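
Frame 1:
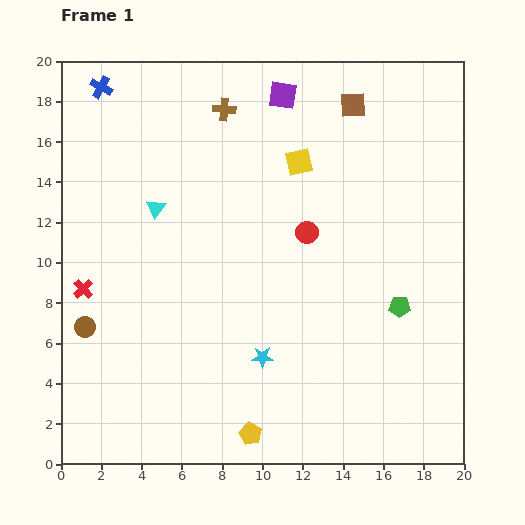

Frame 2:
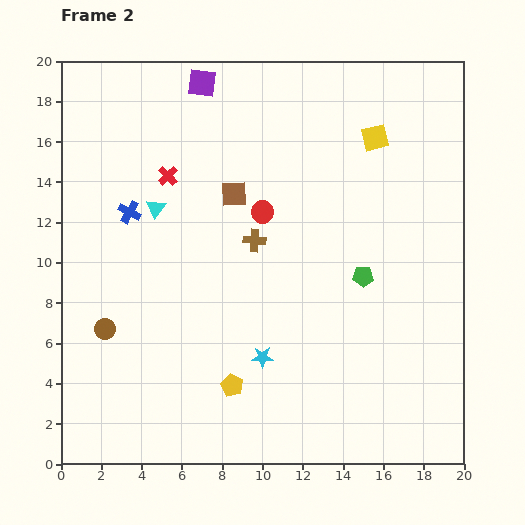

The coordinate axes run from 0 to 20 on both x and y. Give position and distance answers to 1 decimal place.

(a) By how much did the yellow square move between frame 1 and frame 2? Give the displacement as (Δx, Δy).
(3.8, 1.2)

The yellow square was at (11.8, 15.0) in frame 1 and (15.6, 16.2) in frame 2.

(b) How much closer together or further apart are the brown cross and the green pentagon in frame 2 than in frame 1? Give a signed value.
-7.4

Distance in frame 1: 13.1. Distance in frame 2: 5.7.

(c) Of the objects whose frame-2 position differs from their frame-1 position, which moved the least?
the brown circle

(moved 1.0)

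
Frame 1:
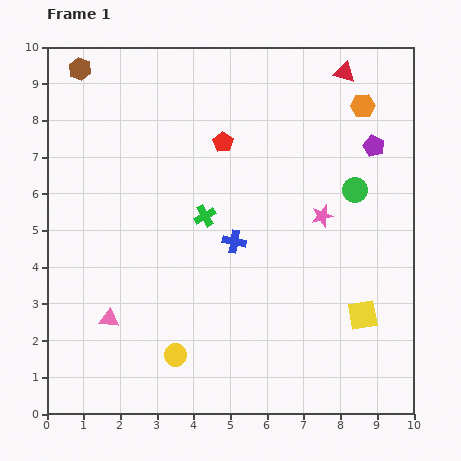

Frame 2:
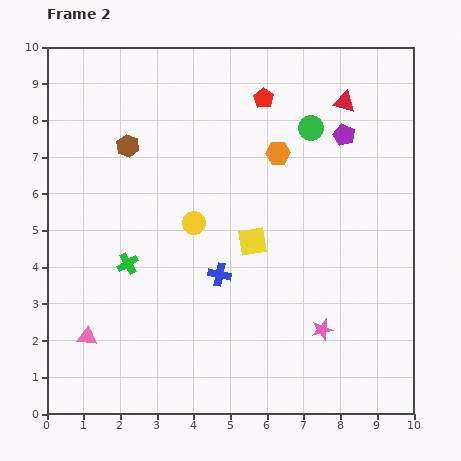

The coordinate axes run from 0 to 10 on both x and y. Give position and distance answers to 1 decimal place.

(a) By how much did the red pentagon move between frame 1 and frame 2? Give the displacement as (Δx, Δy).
(1.1, 1.2)

The red pentagon was at (4.8, 7.4) in frame 1 and (5.9, 8.6) in frame 2.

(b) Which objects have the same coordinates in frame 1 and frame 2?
none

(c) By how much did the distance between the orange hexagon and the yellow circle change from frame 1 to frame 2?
-5.5

Distance in frame 1: 8.5. Distance in frame 2: 3.0.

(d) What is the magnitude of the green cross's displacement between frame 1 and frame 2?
2.5

The green cross moved from (4.3, 5.4) to (2.2, 4.1), a distance of √(2.1² + 1.3²) ≈ 2.5.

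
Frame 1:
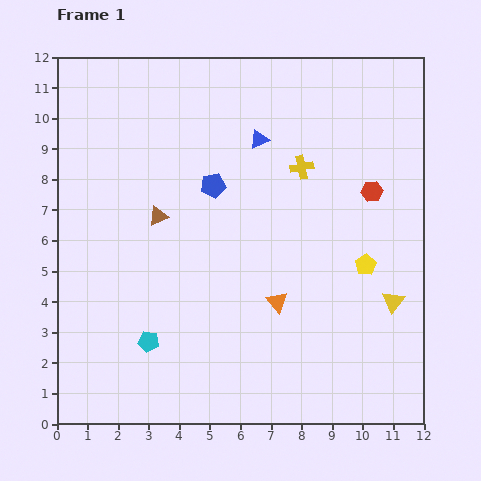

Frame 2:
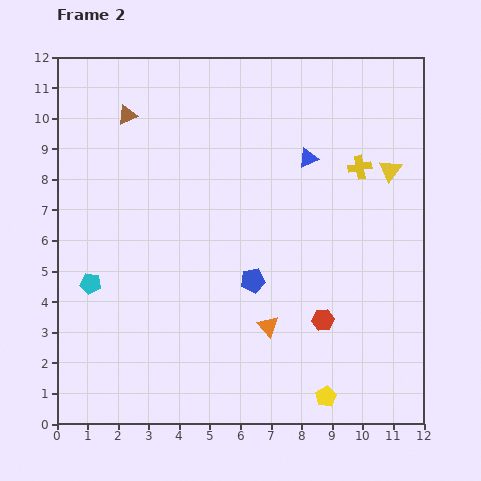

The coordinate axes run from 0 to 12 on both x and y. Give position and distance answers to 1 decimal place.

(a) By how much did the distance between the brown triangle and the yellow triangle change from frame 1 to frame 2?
+0.6

Distance in frame 1: 8.2. Distance in frame 2: 8.8.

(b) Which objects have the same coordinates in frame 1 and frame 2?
none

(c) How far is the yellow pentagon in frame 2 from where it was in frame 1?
4.5

The yellow pentagon moved from (10.1, 5.2) to (8.8, 0.9), a distance of √(1.3² + 4.3²) ≈ 4.5.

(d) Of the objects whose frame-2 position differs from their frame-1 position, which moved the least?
the orange triangle

(moved 0.9)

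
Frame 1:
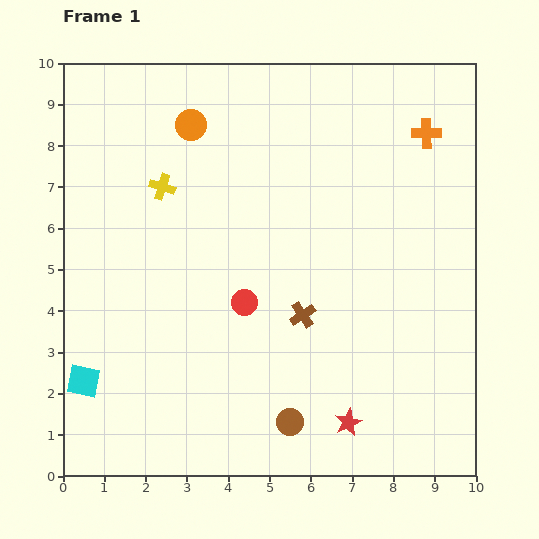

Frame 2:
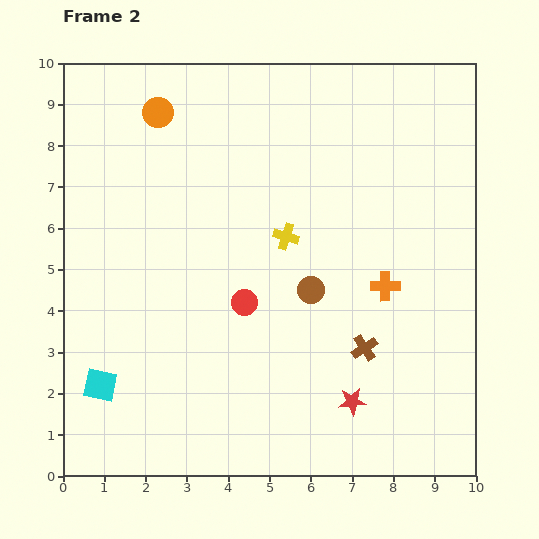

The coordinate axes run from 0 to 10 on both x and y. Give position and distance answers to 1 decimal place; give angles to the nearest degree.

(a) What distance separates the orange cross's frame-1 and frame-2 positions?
3.8

The orange cross moved from (8.8, 8.3) to (7.8, 4.6), a distance of √(1.0² + 3.7²) ≈ 3.8.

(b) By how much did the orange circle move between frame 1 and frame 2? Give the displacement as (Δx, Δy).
(-0.8, 0.3)

The orange circle was at (3.1, 8.5) in frame 1 and (2.3, 8.8) in frame 2.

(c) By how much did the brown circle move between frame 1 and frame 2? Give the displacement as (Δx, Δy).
(0.5, 3.2)

The brown circle was at (5.5, 1.3) in frame 1 and (6.0, 4.5) in frame 2.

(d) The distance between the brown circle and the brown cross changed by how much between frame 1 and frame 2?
-0.7

Distance in frame 1: 2.6. Distance in frame 2: 1.9.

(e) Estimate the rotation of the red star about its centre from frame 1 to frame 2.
18° clockwise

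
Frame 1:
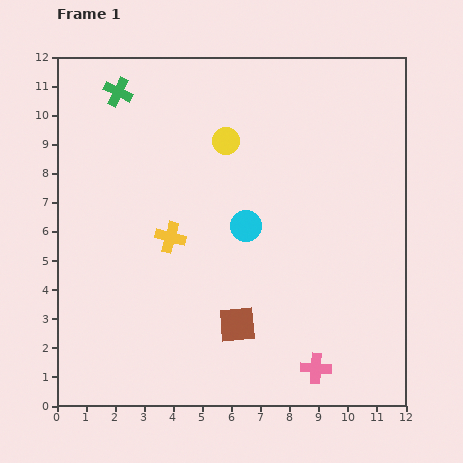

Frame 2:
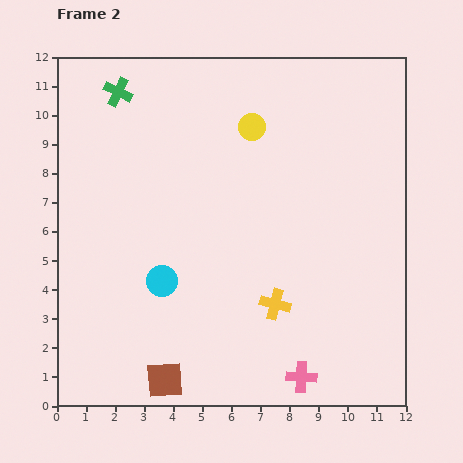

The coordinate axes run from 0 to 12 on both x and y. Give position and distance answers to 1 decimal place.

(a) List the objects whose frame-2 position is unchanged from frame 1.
the green cross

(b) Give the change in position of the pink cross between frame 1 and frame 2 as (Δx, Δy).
(-0.5, -0.3)

The pink cross was at (8.9, 1.3) in frame 1 and (8.4, 1.0) in frame 2.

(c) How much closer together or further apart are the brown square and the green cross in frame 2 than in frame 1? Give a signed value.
+1.0

Distance in frame 1: 9.0. Distance in frame 2: 10.0.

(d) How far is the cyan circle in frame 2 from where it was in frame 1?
3.5

The cyan circle moved from (6.5, 6.2) to (3.6, 4.3), a distance of √(2.9² + 1.9²) ≈ 3.5.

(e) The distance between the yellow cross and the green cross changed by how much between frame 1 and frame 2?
+3.8

Distance in frame 1: 5.3. Distance in frame 2: 9.1.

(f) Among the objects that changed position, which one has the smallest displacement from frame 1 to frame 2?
the pink cross

(moved 0.6)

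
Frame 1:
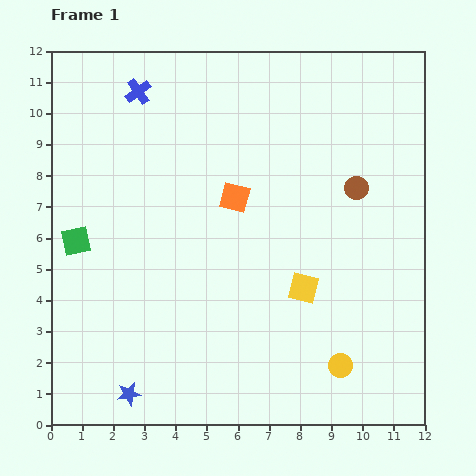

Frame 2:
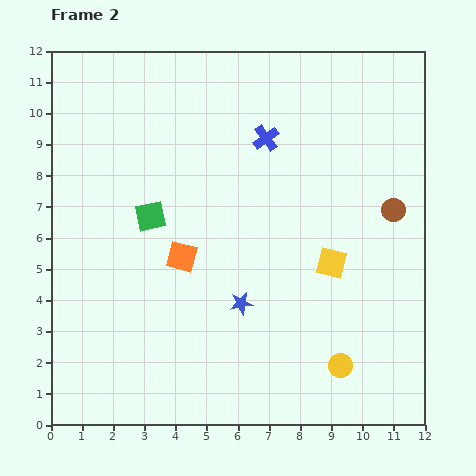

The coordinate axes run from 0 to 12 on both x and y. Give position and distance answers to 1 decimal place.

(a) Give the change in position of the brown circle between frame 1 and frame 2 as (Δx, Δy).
(1.2, -0.7)

The brown circle was at (9.8, 7.6) in frame 1 and (11.0, 6.9) in frame 2.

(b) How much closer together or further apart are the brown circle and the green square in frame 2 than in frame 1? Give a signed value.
-1.4

Distance in frame 1: 9.2. Distance in frame 2: 7.8.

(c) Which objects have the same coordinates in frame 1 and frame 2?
the yellow circle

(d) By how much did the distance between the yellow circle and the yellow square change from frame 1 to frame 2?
+0.5

Distance in frame 1: 2.8. Distance in frame 2: 3.3.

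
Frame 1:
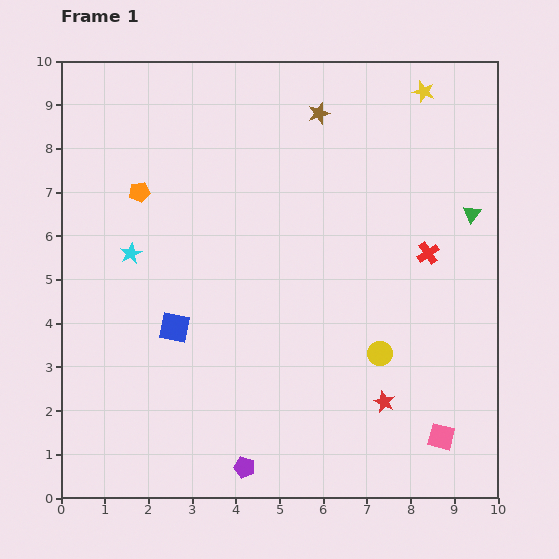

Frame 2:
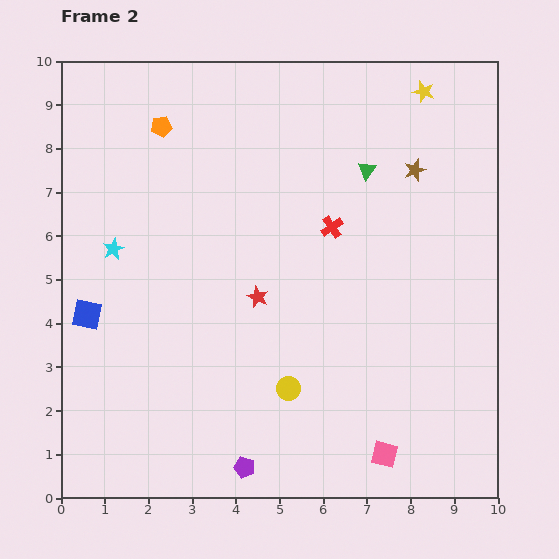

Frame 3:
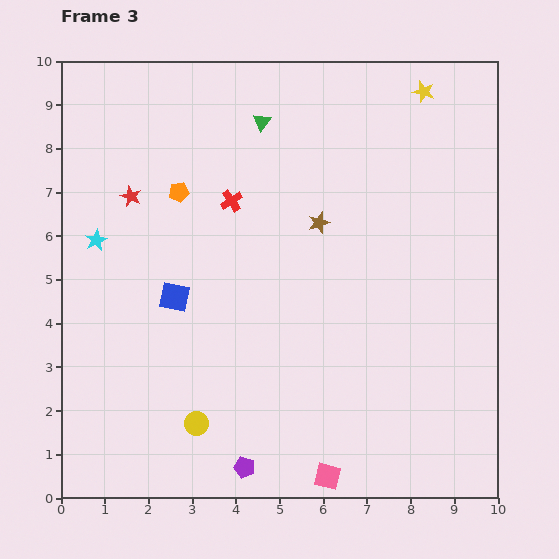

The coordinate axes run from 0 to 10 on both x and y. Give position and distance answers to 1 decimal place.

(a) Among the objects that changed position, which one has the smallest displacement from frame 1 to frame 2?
the cyan star

(moved 0.4)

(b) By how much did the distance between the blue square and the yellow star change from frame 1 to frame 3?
-0.5

Distance in frame 1: 7.9. Distance in frame 3: 7.4.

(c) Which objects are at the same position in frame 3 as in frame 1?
the purple pentagon, the yellow star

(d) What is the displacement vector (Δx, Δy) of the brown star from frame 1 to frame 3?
(0.0, -2.5)

The brown star was at (5.9, 8.8) in frame 1 and (5.9, 6.3) in frame 3.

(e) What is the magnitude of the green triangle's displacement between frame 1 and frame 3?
5.2

The green triangle moved from (9.4, 6.5) to (4.6, 8.6), a distance of √(4.8² + 2.1²) ≈ 5.2.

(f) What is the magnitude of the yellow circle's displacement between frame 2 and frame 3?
2.2

The yellow circle moved from (5.2, 2.5) to (3.1, 1.7), a distance of √(2.1² + 0.8²) ≈ 2.2.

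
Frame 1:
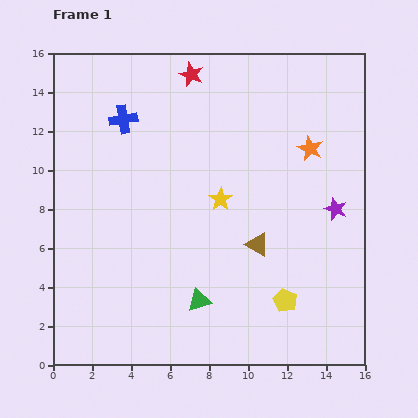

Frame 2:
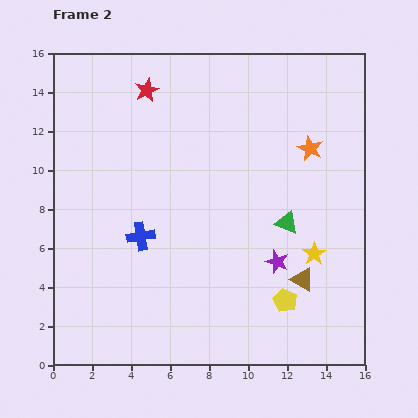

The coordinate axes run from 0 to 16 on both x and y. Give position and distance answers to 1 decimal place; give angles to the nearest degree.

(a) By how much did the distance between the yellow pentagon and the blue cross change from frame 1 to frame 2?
-4.4

Distance in frame 1: 12.5. Distance in frame 2: 8.1.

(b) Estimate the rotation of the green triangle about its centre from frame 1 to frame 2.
37° clockwise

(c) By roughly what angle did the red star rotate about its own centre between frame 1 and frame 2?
25° clockwise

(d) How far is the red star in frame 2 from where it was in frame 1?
2.4

The red star moved from (7.1, 14.9) to (4.8, 14.1), a distance of √(2.3² + 0.8²) ≈ 2.4.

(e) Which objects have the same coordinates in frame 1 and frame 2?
the orange star, the yellow pentagon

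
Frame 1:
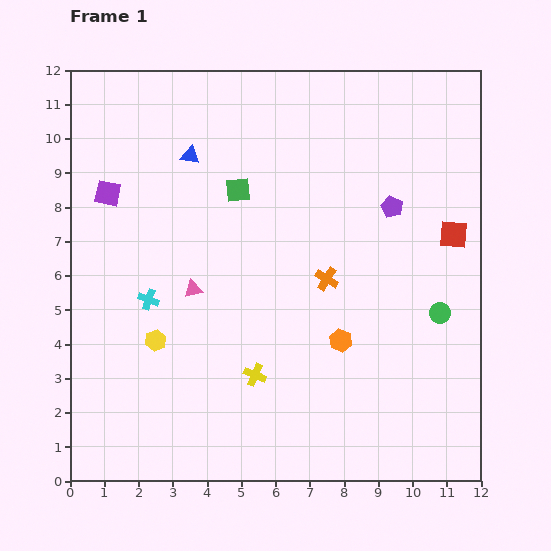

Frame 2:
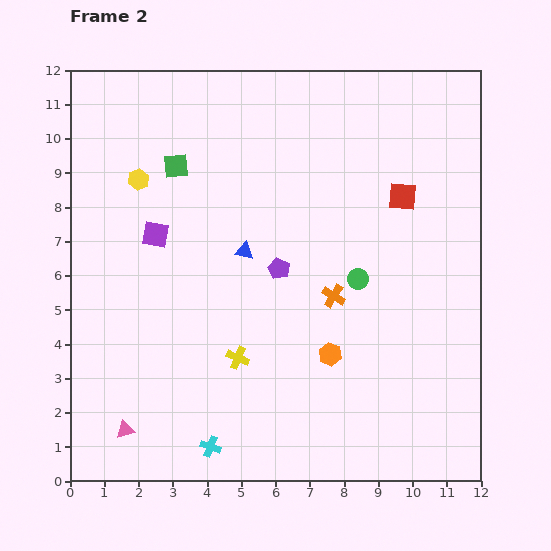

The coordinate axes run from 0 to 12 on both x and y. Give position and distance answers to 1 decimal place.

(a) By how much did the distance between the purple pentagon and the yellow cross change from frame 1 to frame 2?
-3.4

Distance in frame 1: 6.3. Distance in frame 2: 2.9.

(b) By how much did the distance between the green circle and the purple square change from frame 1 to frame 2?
-4.3

Distance in frame 1: 10.3. Distance in frame 2: 6.0.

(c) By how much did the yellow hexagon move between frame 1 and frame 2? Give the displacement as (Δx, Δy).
(-0.5, 4.7)

The yellow hexagon was at (2.5, 4.1) in frame 1 and (2.0, 8.8) in frame 2.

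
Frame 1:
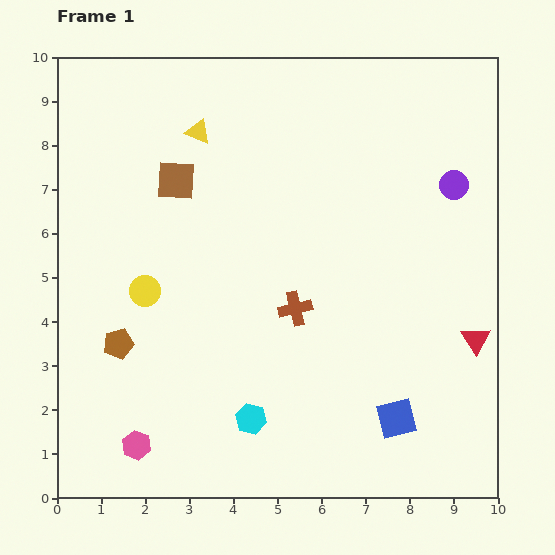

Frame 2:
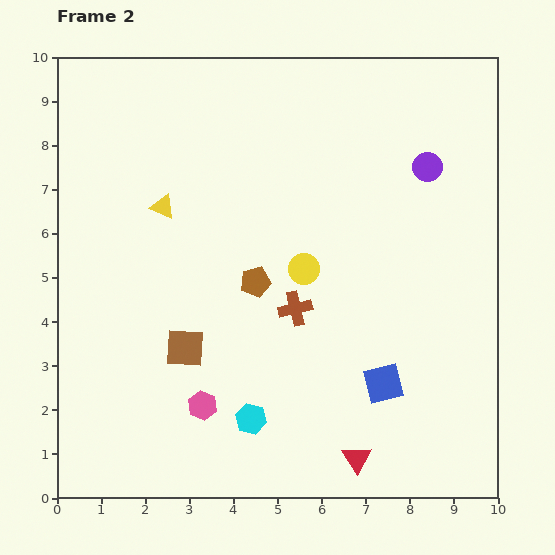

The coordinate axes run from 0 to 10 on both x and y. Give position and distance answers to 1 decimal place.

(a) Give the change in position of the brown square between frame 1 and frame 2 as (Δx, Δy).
(0.2, -3.8)

The brown square was at (2.7, 7.2) in frame 1 and (2.9, 3.4) in frame 2.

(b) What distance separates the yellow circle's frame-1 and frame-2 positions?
3.6

The yellow circle moved from (2.0, 4.7) to (5.6, 5.2), a distance of √(3.6² + 0.5²) ≈ 3.6.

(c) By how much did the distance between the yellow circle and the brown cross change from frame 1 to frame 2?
-2.5

Distance in frame 1: 3.4. Distance in frame 2: 0.9.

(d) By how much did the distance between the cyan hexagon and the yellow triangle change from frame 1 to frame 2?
-1.4

Distance in frame 1: 6.6. Distance in frame 2: 5.2.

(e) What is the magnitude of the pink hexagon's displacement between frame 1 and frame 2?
1.7

The pink hexagon moved from (1.8, 1.2) to (3.3, 2.1), a distance of √(1.5² + 0.9²) ≈ 1.7.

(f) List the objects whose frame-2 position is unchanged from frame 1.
the cyan hexagon, the brown cross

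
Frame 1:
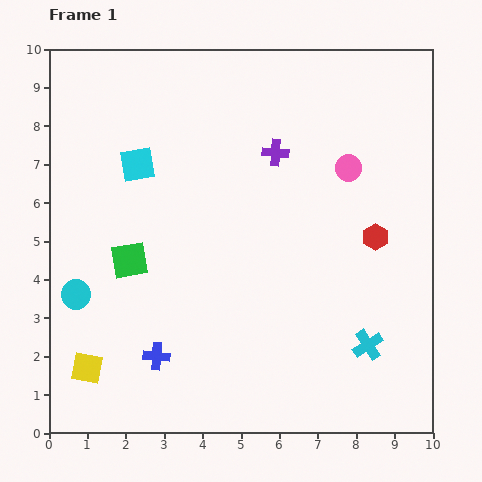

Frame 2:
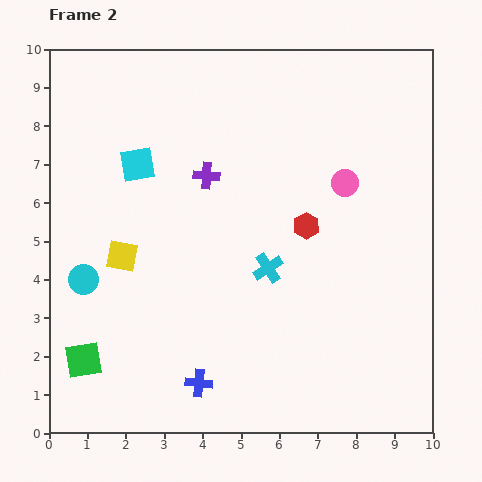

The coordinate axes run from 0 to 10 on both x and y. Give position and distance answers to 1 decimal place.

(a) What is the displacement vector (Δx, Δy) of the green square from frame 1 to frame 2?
(-1.2, -2.6)

The green square was at (2.1, 4.5) in frame 1 and (0.9, 1.9) in frame 2.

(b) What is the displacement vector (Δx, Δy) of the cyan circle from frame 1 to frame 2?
(0.2, 0.4)

The cyan circle was at (0.7, 3.6) in frame 1 and (0.9, 4.0) in frame 2.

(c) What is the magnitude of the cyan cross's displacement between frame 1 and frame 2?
3.3

The cyan cross moved from (8.3, 2.3) to (5.7, 4.3), a distance of √(2.6² + 2.0²) ≈ 3.3.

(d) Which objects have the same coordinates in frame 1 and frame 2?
the cyan square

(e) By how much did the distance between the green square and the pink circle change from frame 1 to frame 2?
+2.0

Distance in frame 1: 6.2. Distance in frame 2: 8.2.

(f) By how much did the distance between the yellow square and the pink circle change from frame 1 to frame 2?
-2.5

Distance in frame 1: 8.6. Distance in frame 2: 6.1.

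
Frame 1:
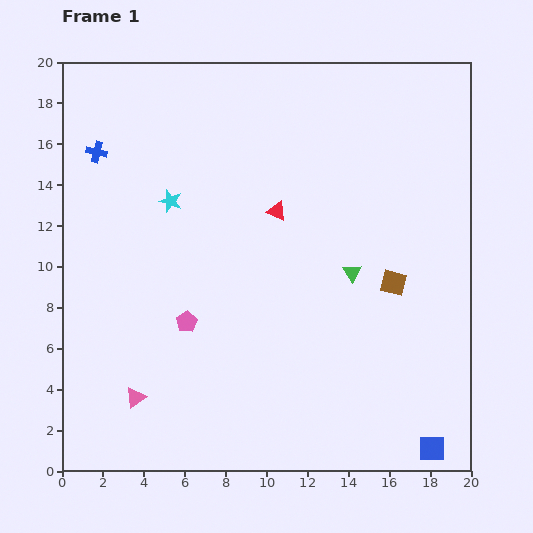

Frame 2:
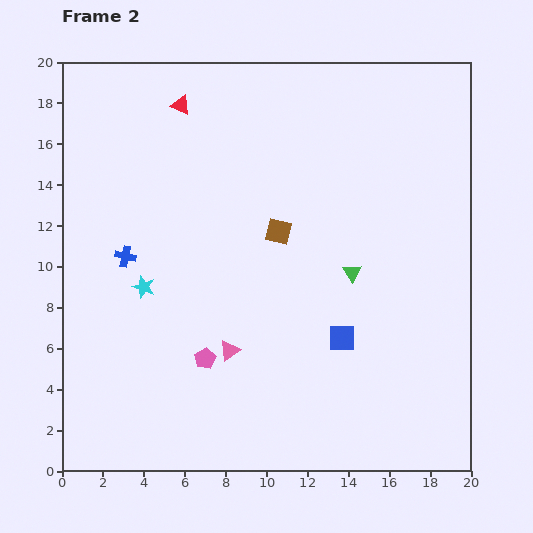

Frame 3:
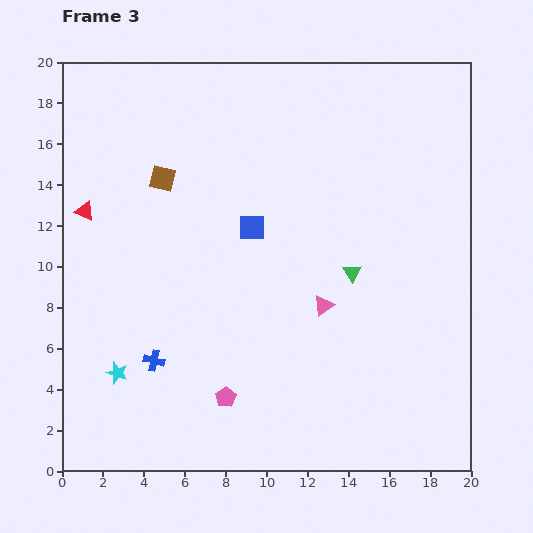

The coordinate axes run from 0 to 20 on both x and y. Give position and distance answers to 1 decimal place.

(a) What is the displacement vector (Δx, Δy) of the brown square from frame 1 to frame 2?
(-5.6, 2.5)

The brown square was at (16.2, 9.2) in frame 1 and (10.6, 11.7) in frame 2.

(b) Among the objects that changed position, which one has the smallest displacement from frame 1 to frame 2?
the pink pentagon

(moved 2.0)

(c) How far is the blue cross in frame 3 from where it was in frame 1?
10.6

The blue cross moved from (1.7, 15.6) to (4.5, 5.4), a distance of √(2.8² + 10.2²) ≈ 10.6.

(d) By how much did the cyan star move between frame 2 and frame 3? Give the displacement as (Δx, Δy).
(-1.3, -4.2)

The cyan star was at (4.0, 9.0) in frame 2 and (2.7, 4.8) in frame 3.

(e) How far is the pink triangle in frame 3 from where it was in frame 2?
5.1

The pink triangle moved from (8.2, 5.9) to (12.8, 8.1), a distance of √(4.6² + 2.2²) ≈ 5.1.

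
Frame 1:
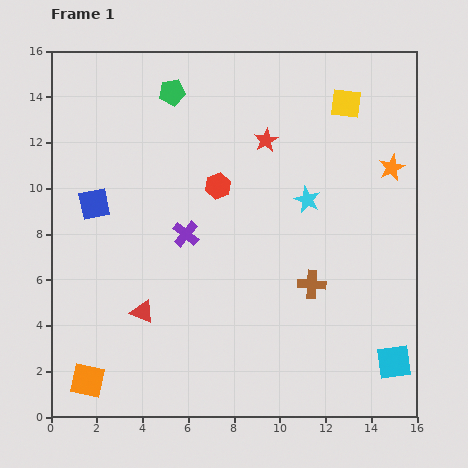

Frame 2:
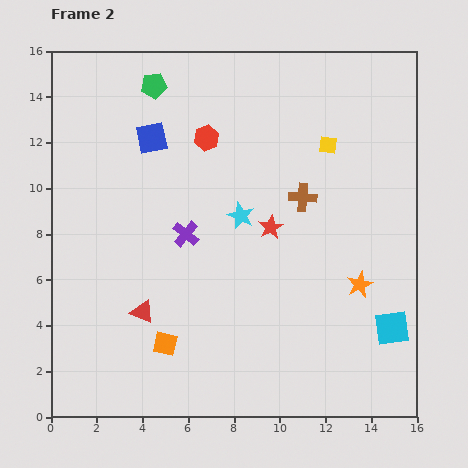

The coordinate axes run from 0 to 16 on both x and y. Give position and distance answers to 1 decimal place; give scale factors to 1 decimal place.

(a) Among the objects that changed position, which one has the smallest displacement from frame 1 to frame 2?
the green pentagon

(moved 0.9)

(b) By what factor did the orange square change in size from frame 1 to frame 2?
0.7×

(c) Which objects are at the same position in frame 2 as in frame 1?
the purple cross, the red triangle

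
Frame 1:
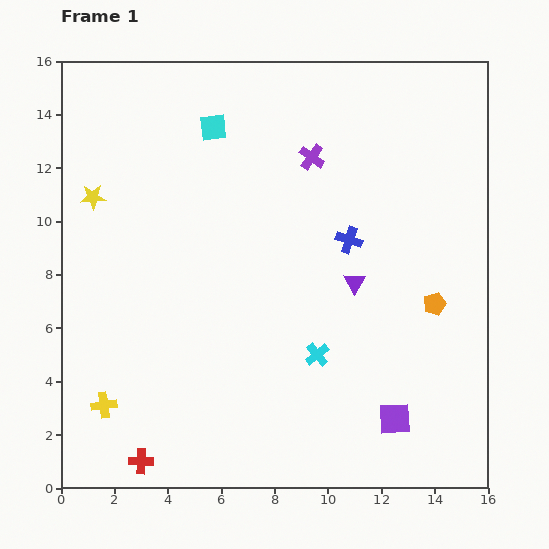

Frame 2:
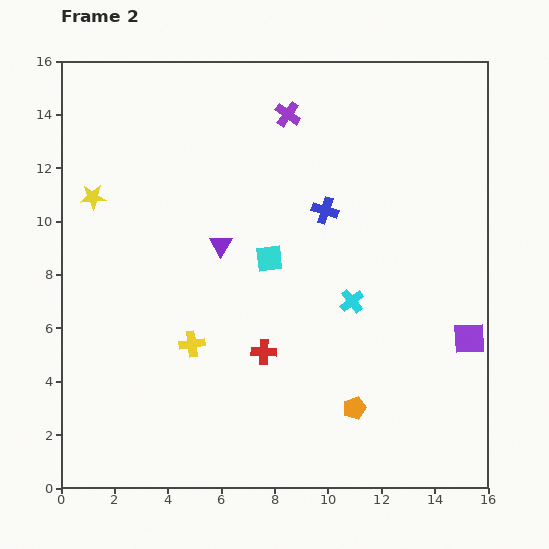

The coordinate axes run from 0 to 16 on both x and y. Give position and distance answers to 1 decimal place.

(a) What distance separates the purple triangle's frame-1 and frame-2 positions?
5.2

The purple triangle moved from (11.0, 7.7) to (6.0, 9.1), a distance of √(5.0² + 1.4²) ≈ 5.2.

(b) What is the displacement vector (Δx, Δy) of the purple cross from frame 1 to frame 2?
(-0.9, 1.6)

The purple cross was at (9.4, 12.4) in frame 1 and (8.5, 14.0) in frame 2.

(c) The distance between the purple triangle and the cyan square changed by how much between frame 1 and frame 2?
-6.0

Distance in frame 1: 7.9. Distance in frame 2: 1.9.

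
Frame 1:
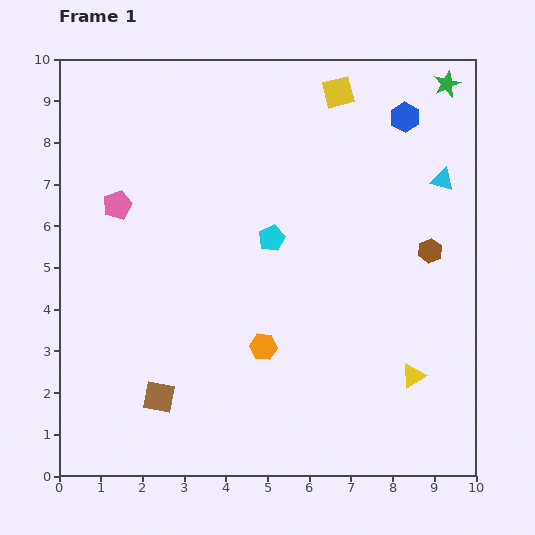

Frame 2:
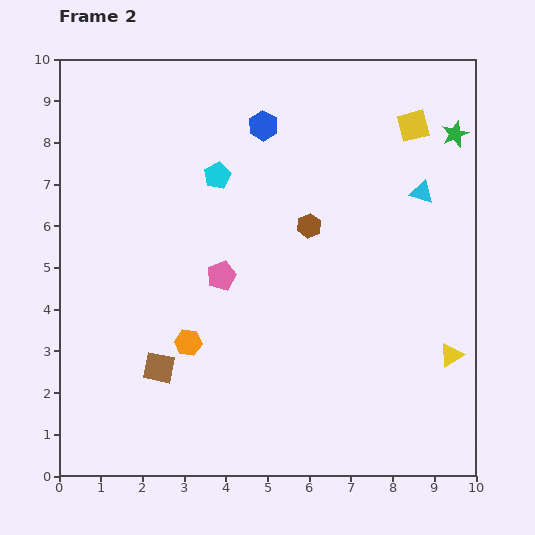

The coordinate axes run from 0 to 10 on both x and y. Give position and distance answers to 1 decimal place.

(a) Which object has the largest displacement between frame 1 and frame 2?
the blue hexagon

(moved 3.4; next 3.0)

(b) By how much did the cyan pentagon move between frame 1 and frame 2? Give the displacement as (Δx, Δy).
(-1.3, 1.5)

The cyan pentagon was at (5.1, 5.7) in frame 1 and (3.8, 7.2) in frame 2.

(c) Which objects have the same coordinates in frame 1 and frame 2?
none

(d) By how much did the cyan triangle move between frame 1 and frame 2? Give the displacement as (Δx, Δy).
(-0.5, -0.3)

The cyan triangle was at (9.2, 7.1) in frame 1 and (8.7, 6.8) in frame 2.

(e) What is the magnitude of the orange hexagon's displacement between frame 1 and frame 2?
1.8

The orange hexagon moved from (4.9, 3.1) to (3.1, 3.2), a distance of √(1.8² + 0.1²) ≈ 1.8.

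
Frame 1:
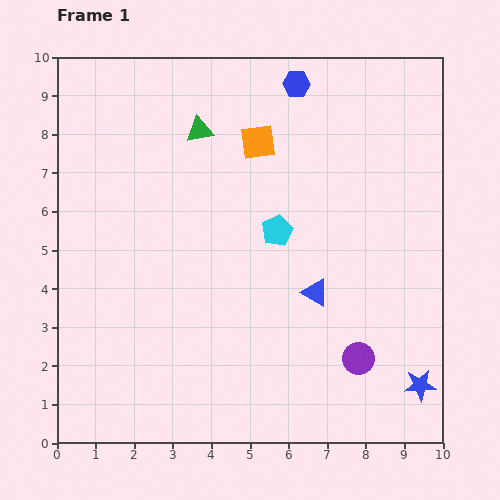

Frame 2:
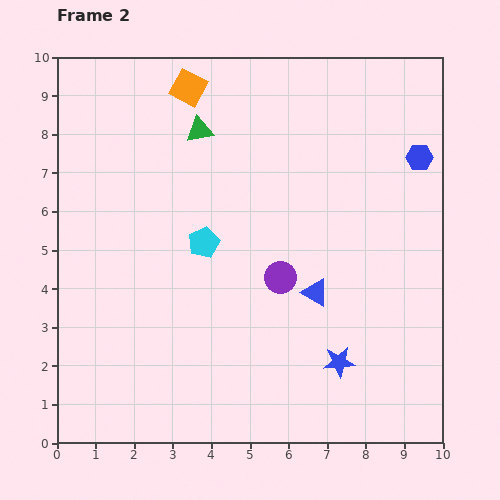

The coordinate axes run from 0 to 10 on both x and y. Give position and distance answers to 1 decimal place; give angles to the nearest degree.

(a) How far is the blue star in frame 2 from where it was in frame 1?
2.2

The blue star moved from (9.4, 1.5) to (7.3, 2.1), a distance of √(2.1² + 0.6²) ≈ 2.2.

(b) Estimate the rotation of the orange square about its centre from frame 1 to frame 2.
36° clockwise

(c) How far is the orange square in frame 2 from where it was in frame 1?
2.3

The orange square moved from (5.2, 7.8) to (3.4, 9.2), a distance of √(1.8² + 1.4²) ≈ 2.3.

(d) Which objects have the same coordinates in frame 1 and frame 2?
the green triangle, the blue triangle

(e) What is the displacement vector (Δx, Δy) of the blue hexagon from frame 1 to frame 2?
(3.2, -1.9)

The blue hexagon was at (6.2, 9.3) in frame 1 and (9.4, 7.4) in frame 2.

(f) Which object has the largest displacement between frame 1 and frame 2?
the blue hexagon

(moved 3.7; next 2.9)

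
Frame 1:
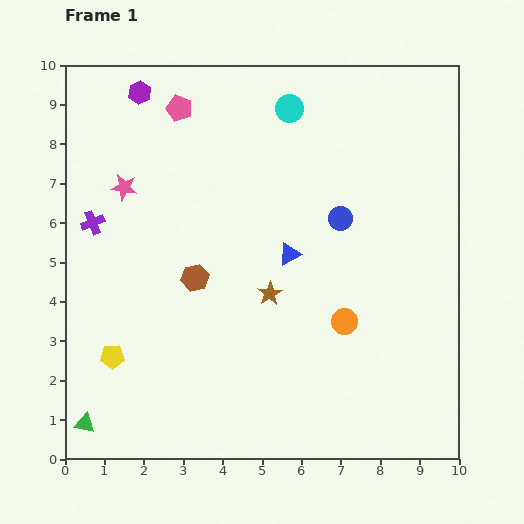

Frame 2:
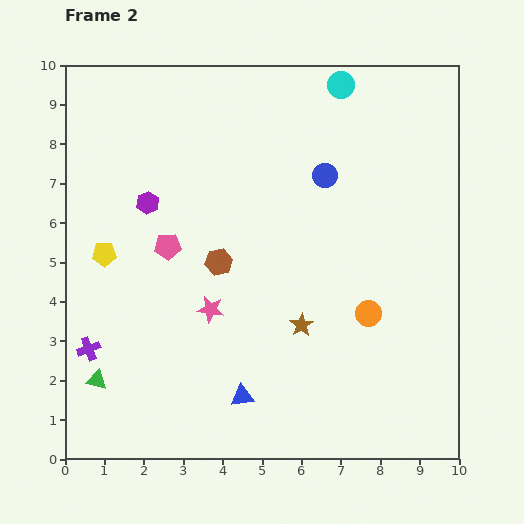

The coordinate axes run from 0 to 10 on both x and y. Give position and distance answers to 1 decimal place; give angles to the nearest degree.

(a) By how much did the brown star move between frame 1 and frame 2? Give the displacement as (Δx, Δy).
(0.8, -0.8)

The brown star was at (5.2, 4.2) in frame 1 and (6.0, 3.4) in frame 2.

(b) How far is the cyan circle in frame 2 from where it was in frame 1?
1.4

The cyan circle moved from (5.7, 8.9) to (7.0, 9.5), a distance of √(1.3² + 0.6²) ≈ 1.4.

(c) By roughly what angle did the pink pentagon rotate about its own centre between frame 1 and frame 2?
22° counter-clockwise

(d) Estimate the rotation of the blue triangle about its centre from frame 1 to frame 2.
20° clockwise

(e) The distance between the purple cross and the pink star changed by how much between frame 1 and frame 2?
+2.1

Distance in frame 1: 1.2. Distance in frame 2: 3.3.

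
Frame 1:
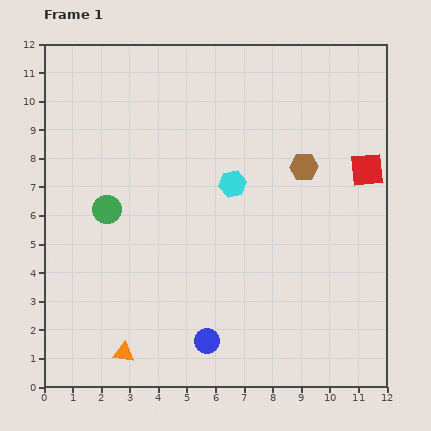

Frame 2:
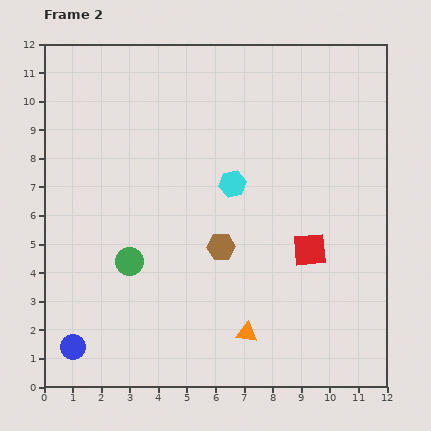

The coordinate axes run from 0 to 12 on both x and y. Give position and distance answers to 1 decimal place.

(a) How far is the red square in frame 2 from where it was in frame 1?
3.4

The red square moved from (11.3, 7.6) to (9.3, 4.8), a distance of √(2.0² + 2.8²) ≈ 3.4.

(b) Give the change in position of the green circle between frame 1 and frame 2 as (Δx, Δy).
(0.8, -1.8)

The green circle was at (2.2, 6.2) in frame 1 and (3.0, 4.4) in frame 2.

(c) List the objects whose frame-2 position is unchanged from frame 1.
the cyan hexagon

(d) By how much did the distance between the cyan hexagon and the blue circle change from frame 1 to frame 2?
+2.4

Distance in frame 1: 5.6. Distance in frame 2: 8.0.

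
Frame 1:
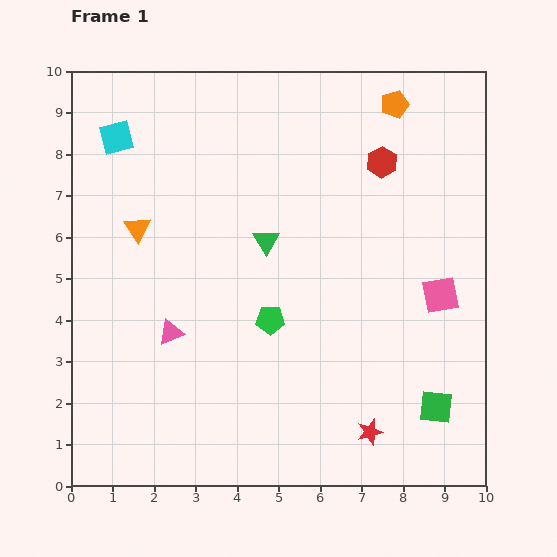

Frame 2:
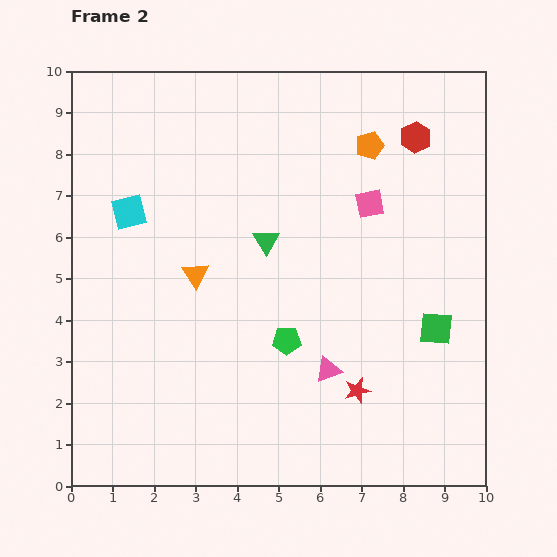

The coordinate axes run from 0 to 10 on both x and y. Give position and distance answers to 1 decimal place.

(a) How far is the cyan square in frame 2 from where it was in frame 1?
1.8

The cyan square moved from (1.1, 8.4) to (1.4, 6.6), a distance of √(0.3² + 1.8²) ≈ 1.8.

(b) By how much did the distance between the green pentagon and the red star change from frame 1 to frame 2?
-1.5

Distance in frame 1: 3.6. Distance in frame 2: 2.1.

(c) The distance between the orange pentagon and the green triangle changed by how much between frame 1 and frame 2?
-1.1

Distance in frame 1: 4.5. Distance in frame 2: 3.4.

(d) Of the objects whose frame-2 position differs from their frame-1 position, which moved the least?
the green pentagon

(moved 0.6)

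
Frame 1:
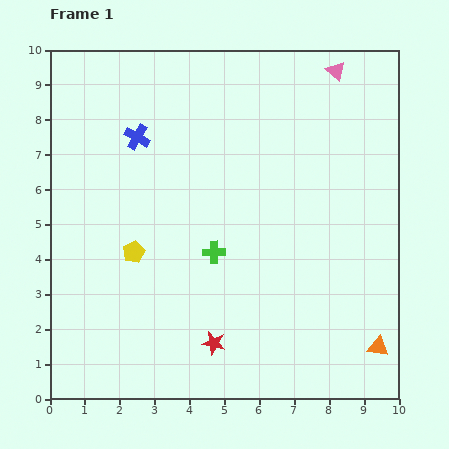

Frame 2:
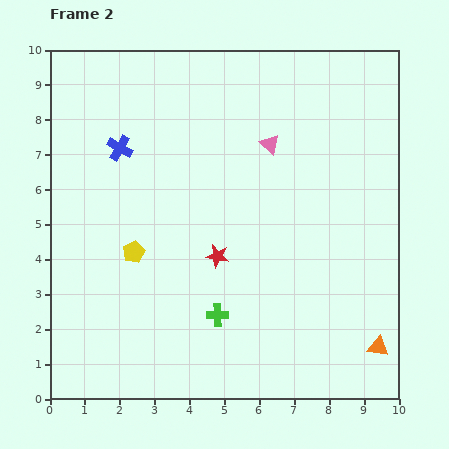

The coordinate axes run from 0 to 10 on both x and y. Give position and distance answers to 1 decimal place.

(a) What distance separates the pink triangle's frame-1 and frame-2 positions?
2.8

The pink triangle moved from (8.2, 9.4) to (6.3, 7.3), a distance of √(1.9² + 2.1²) ≈ 2.8.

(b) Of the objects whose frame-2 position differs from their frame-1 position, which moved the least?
the blue cross

(moved 0.6)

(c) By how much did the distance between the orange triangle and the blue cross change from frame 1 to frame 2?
+0.2

Distance in frame 1: 9.1. Distance in frame 2: 9.3.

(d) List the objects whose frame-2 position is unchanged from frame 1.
the yellow pentagon, the orange triangle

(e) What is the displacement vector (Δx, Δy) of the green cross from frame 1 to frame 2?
(0.1, -1.8)

The green cross was at (4.7, 4.2) in frame 1 and (4.8, 2.4) in frame 2.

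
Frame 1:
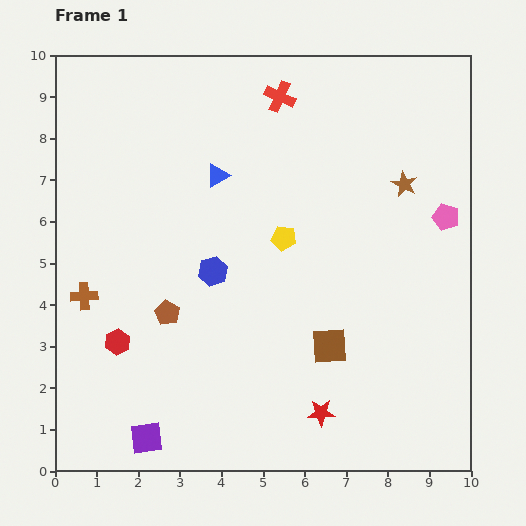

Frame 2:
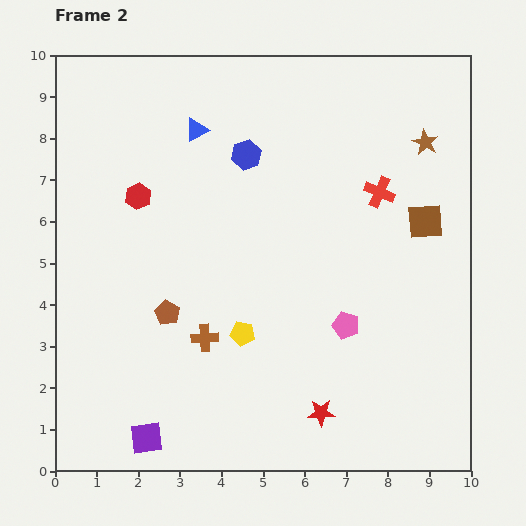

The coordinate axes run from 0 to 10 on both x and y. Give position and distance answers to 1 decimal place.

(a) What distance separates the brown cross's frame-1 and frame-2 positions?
3.1

The brown cross moved from (0.7, 4.2) to (3.6, 3.2), a distance of √(2.9² + 1.0²) ≈ 3.1.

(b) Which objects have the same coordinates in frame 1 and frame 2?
the red star, the purple square, the brown pentagon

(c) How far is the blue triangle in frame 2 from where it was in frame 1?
1.2

The blue triangle moved from (3.9, 7.1) to (3.4, 8.2), a distance of √(0.5² + 1.1²) ≈ 1.2.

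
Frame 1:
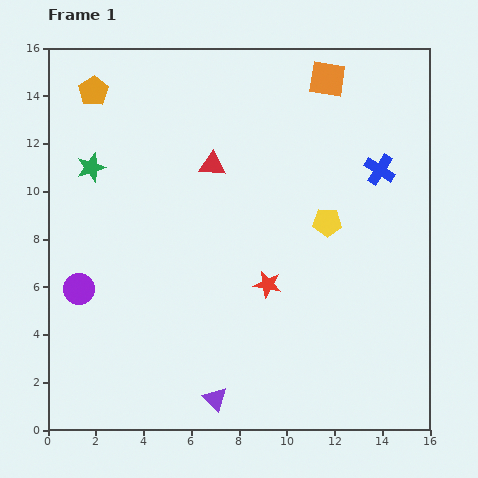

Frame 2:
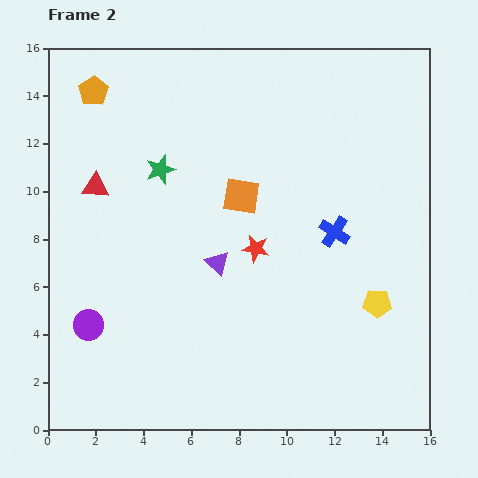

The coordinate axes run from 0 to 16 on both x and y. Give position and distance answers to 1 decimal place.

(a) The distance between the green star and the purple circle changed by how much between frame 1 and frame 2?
+2.1

Distance in frame 1: 5.1. Distance in frame 2: 7.2.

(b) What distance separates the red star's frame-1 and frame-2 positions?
1.6

The red star moved from (9.2, 6.1) to (8.7, 7.6), a distance of √(0.5² + 1.5²) ≈ 1.6.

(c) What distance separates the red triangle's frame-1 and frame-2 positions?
5.0

The red triangle moved from (6.9, 11.1) to (2.0, 10.2), a distance of √(4.9² + 0.9²) ≈ 5.0.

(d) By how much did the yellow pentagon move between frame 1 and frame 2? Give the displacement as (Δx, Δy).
(2.1, -3.4)

The yellow pentagon was at (11.7, 8.7) in frame 1 and (13.8, 5.3) in frame 2.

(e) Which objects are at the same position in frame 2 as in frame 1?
the orange pentagon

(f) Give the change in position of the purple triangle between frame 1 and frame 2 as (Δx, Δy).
(0.1, 5.7)

The purple triangle was at (7.0, 1.3) in frame 1 and (7.1, 7.0) in frame 2.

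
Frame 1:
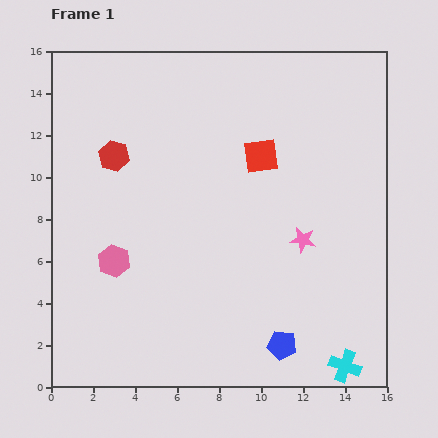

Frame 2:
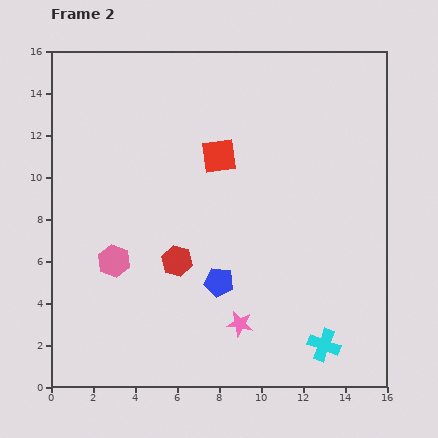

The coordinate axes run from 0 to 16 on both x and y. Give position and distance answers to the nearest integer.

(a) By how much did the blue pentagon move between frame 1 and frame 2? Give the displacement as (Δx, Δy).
(-3, 3)

The blue pentagon was at (11, 2) in frame 1 and (8, 5) in frame 2.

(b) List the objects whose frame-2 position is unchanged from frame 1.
the pink hexagon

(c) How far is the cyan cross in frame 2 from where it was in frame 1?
1

The cyan cross moved from (14, 1) to (13, 2), a distance of √(1² + 1²) ≈ 1.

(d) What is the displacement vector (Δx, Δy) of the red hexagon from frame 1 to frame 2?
(3, -5)

The red hexagon was at (3, 11) in frame 1 and (6, 6) in frame 2.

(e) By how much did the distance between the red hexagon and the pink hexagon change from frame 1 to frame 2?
-2

Distance in frame 1: 5. Distance in frame 2: 3.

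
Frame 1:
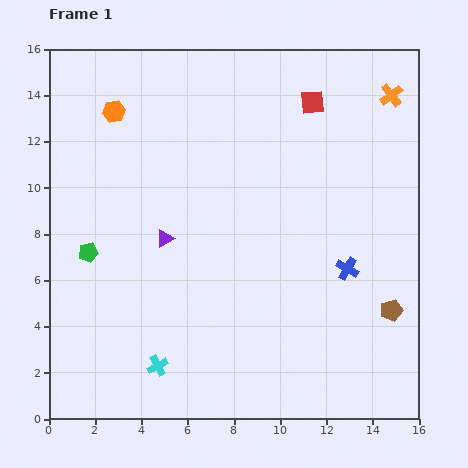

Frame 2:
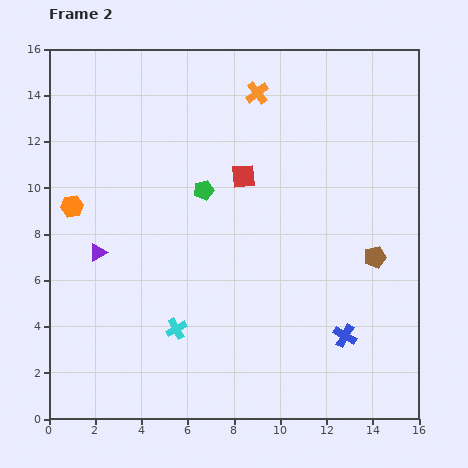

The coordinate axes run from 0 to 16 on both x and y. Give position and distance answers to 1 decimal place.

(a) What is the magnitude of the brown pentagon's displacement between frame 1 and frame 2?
2.4

The brown pentagon moved from (14.8, 4.7) to (14.1, 7.0), a distance of √(0.7² + 2.3²) ≈ 2.4.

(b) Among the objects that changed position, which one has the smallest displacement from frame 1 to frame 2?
the cyan cross

(moved 1.8)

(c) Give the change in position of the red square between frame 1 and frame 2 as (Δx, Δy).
(-3.0, -3.2)

The red square was at (11.4, 13.7) in frame 1 and (8.4, 10.5) in frame 2.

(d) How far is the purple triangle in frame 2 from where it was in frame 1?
3.0

The purple triangle moved from (5.0, 7.8) to (2.1, 7.2), a distance of √(2.9² + 0.6²) ≈ 3.0.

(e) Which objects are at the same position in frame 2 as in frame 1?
none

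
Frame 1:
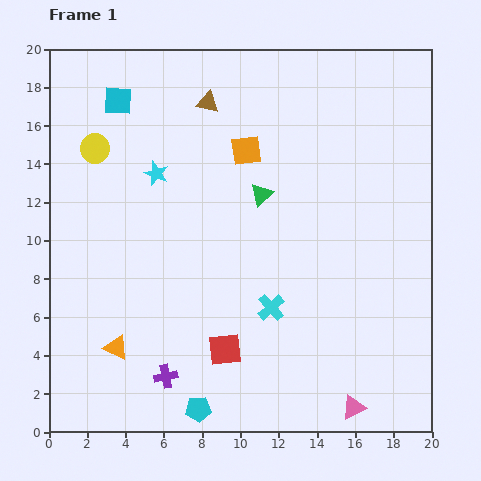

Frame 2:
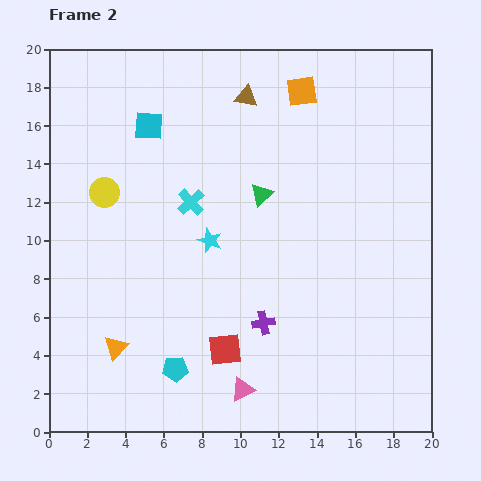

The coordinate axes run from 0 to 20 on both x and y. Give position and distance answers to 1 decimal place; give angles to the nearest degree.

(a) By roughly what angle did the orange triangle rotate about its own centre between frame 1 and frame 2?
49° clockwise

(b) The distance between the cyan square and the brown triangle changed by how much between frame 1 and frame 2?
+0.6

Distance in frame 1: 4.7. Distance in frame 2: 5.3.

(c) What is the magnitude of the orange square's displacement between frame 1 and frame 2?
4.2

The orange square moved from (10.3, 14.7) to (13.2, 17.8), a distance of √(2.9² + 3.1²) ≈ 4.2.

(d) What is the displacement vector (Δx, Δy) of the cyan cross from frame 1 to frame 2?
(-4.2, 5.5)

The cyan cross was at (11.6, 6.5) in frame 1 and (7.4, 12.0) in frame 2.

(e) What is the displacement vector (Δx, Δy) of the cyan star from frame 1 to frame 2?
(2.8, -3.5)

The cyan star was at (5.6, 13.5) in frame 1 and (8.4, 10.0) in frame 2.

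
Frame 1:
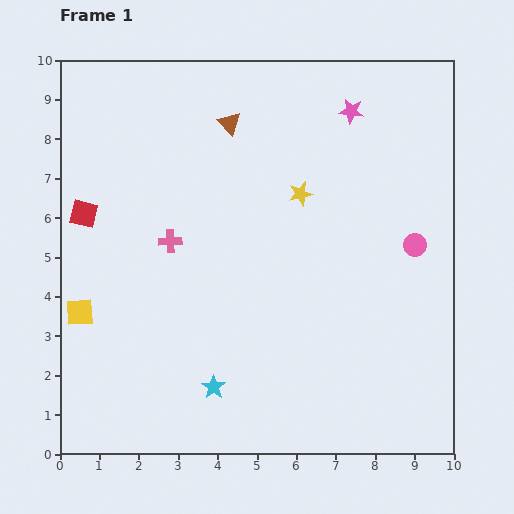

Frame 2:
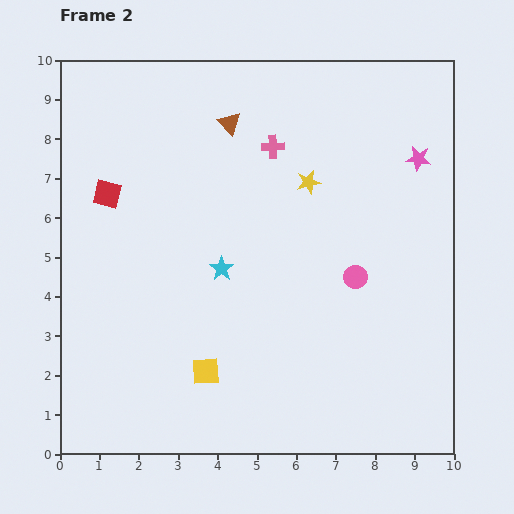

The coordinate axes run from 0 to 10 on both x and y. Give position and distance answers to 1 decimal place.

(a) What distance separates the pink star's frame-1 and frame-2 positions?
2.1

The pink star moved from (7.4, 8.7) to (9.1, 7.5), a distance of √(1.7² + 1.2²) ≈ 2.1.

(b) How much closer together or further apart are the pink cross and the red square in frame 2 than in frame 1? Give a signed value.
+2.1

Distance in frame 1: 2.3. Distance in frame 2: 4.4.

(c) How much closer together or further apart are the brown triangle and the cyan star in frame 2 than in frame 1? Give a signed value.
-3.0

Distance in frame 1: 6.7. Distance in frame 2: 3.7.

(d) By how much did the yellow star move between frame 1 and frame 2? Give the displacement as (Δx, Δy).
(0.2, 0.3)

The yellow star was at (6.1, 6.6) in frame 1 and (6.3, 6.9) in frame 2.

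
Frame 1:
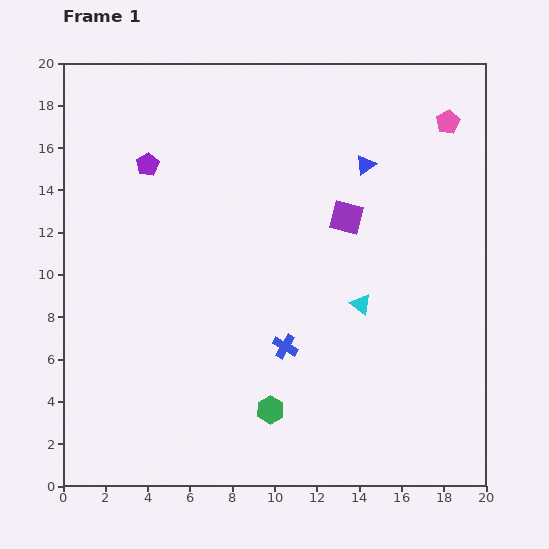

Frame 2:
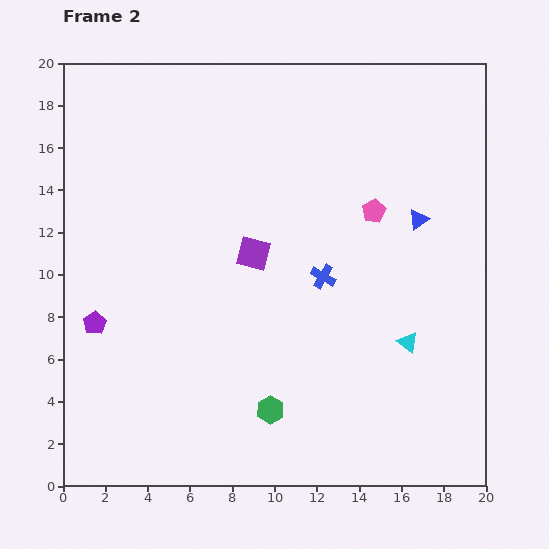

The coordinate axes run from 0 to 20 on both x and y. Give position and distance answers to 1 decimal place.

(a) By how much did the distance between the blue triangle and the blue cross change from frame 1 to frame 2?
-4.2

Distance in frame 1: 9.4. Distance in frame 2: 5.2.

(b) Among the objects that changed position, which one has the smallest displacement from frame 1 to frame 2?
the cyan triangle

(moved 2.8)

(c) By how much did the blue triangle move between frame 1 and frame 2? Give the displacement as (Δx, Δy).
(2.5, -2.6)

The blue triangle was at (14.3, 15.2) in frame 1 and (16.8, 12.6) in frame 2.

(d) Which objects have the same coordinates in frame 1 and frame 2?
the green hexagon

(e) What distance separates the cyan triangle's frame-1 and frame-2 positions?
2.8

The cyan triangle moved from (14.1, 8.6) to (16.3, 6.8), a distance of √(2.2² + 1.8²) ≈ 2.8.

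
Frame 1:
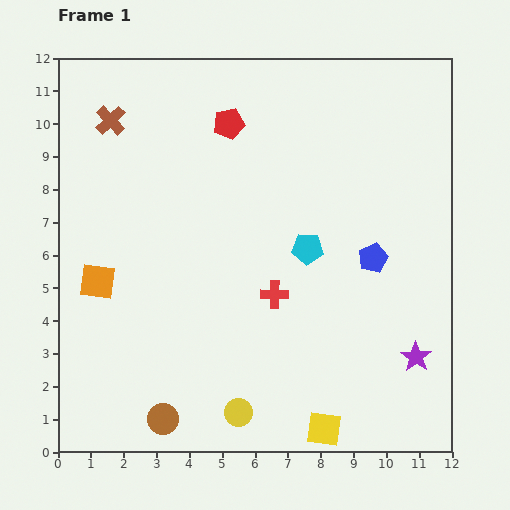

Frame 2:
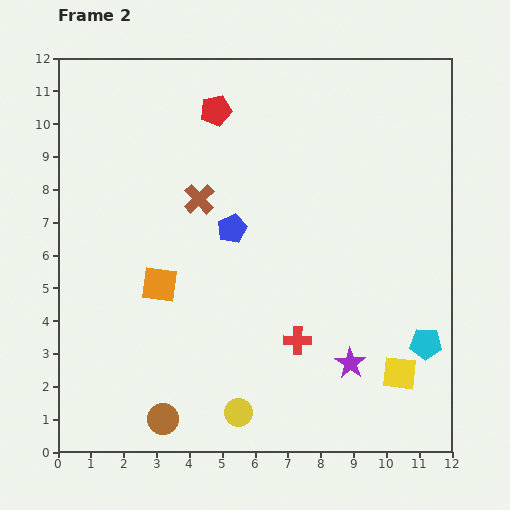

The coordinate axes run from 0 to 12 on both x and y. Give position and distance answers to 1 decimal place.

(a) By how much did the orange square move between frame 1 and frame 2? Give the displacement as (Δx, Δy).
(1.9, -0.1)

The orange square was at (1.2, 5.2) in frame 1 and (3.1, 5.1) in frame 2.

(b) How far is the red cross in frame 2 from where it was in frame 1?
1.6

The red cross moved from (6.6, 4.8) to (7.3, 3.4), a distance of √(0.7² + 1.4²) ≈ 1.6.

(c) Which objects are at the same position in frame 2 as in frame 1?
the yellow circle, the brown circle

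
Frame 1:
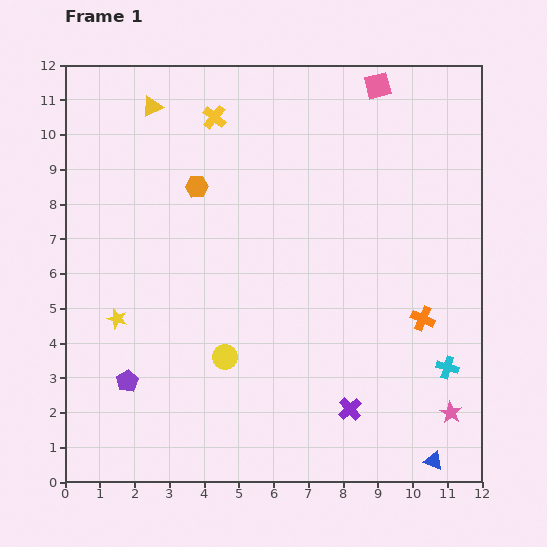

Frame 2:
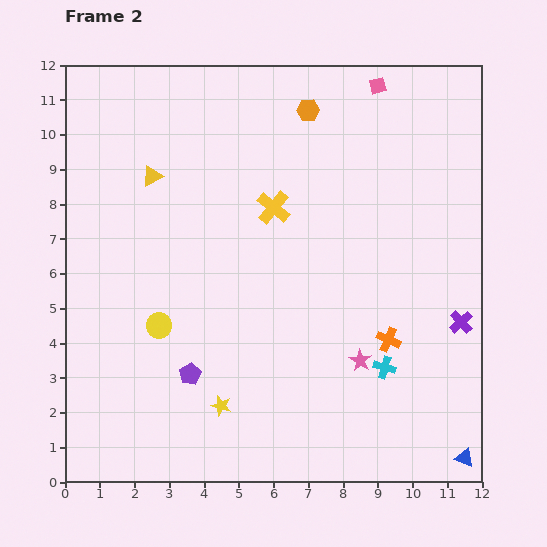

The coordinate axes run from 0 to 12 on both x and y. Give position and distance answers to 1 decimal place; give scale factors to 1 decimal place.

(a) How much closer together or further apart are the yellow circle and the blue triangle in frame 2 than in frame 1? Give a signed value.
+2.9

Distance in frame 1: 6.7. Distance in frame 2: 9.6.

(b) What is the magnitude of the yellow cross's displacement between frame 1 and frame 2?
3.1

The yellow cross moved from (4.3, 10.5) to (6.0, 7.9), a distance of √(1.7² + 2.6²) ≈ 3.1.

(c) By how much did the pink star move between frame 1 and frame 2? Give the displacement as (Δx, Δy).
(-2.6, 1.5)

The pink star was at (11.1, 2.0) in frame 1 and (8.5, 3.5) in frame 2.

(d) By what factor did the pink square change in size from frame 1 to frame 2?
0.6×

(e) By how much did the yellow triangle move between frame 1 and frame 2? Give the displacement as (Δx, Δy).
(0.0, -2.0)

The yellow triangle was at (2.5, 10.8) in frame 1 and (2.5, 8.8) in frame 2.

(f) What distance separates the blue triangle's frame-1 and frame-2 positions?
0.9

The blue triangle moved from (10.6, 0.6) to (11.5, 0.7), a distance of √(0.9² + 0.1²) ≈ 0.9.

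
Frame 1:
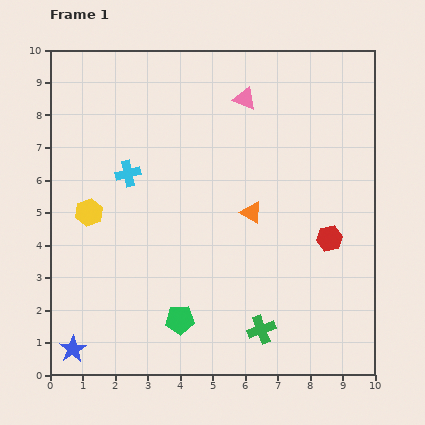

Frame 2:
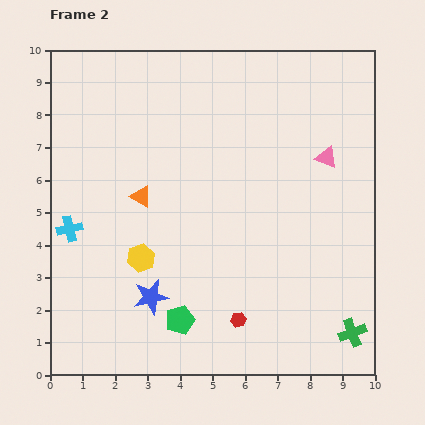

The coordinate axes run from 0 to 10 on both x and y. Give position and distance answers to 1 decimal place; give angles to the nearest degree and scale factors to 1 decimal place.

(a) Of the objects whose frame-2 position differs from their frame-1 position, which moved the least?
the yellow hexagon

(moved 2.1)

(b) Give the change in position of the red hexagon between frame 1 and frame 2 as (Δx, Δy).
(-2.8, -2.5)

The red hexagon was at (8.6, 4.2) in frame 1 and (5.8, 1.7) in frame 2.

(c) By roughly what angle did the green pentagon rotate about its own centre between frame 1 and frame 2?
16° counter-clockwise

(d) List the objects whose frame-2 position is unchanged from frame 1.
the green pentagon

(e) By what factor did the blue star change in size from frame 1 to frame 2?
1.3×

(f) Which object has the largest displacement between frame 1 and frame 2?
the red hexagon

(moved 3.8; next 3.4)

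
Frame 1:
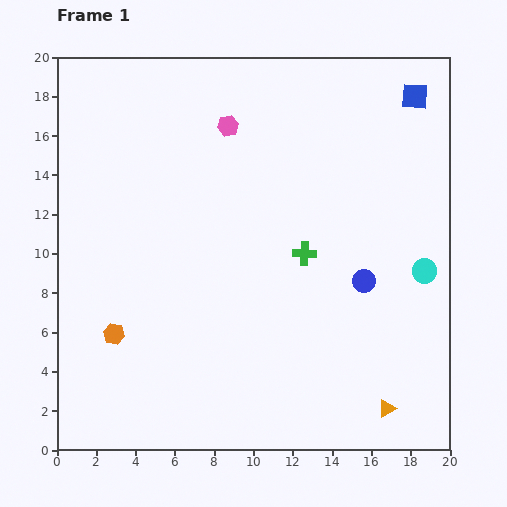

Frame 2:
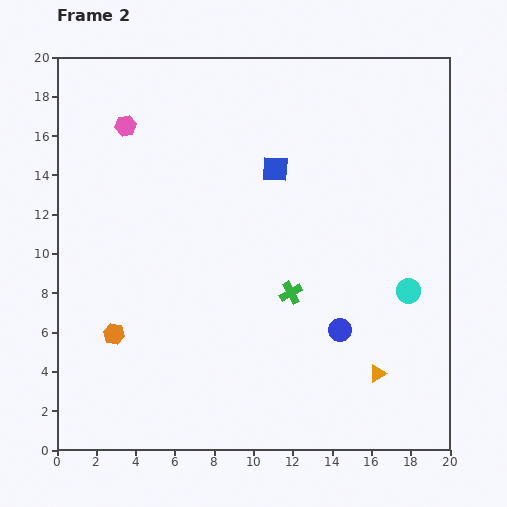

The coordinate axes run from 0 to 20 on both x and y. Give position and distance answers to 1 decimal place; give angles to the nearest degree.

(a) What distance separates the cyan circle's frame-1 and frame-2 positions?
1.3

The cyan circle moved from (18.7, 9.1) to (17.9, 8.1), a distance of √(0.8² + 1.0²) ≈ 1.3.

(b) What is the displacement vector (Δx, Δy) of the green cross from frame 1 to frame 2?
(-0.7, -2.0)

The green cross was at (12.6, 10.0) in frame 1 and (11.9, 8.0) in frame 2.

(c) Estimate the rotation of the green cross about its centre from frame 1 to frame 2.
31° counter-clockwise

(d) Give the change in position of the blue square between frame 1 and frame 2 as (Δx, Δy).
(-7.1, -3.7)

The blue square was at (18.2, 18.0) in frame 1 and (11.1, 14.3) in frame 2.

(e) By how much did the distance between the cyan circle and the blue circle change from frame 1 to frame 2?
+0.9

Distance in frame 1: 3.1. Distance in frame 2: 4.0.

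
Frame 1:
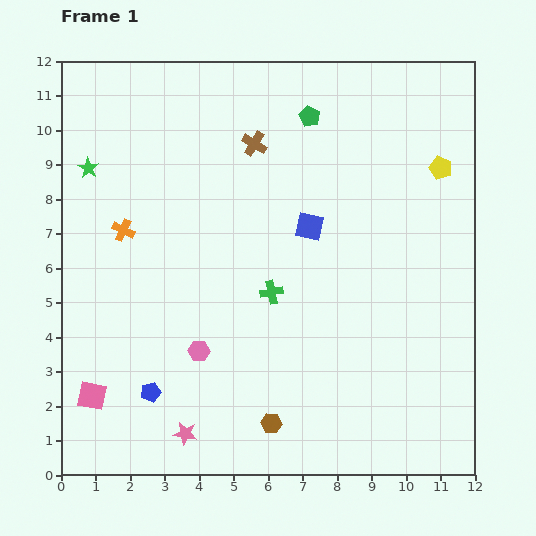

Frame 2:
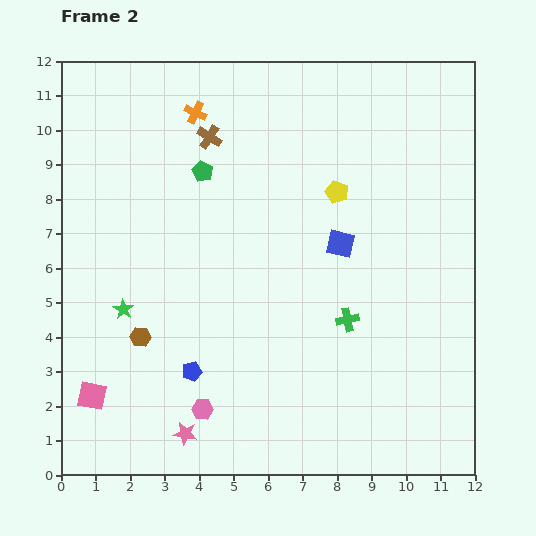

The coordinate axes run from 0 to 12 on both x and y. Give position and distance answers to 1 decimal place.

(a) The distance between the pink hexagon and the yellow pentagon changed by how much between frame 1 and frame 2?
-1.4

Distance in frame 1: 8.8. Distance in frame 2: 7.4.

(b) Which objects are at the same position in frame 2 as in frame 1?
the pink square, the pink star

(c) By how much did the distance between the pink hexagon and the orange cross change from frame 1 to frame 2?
+4.5

Distance in frame 1: 4.1. Distance in frame 2: 8.6.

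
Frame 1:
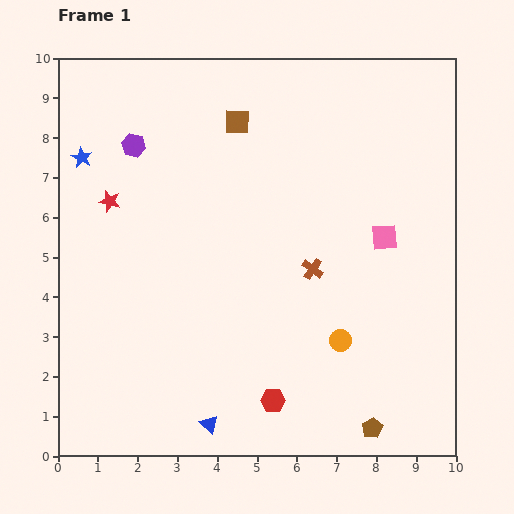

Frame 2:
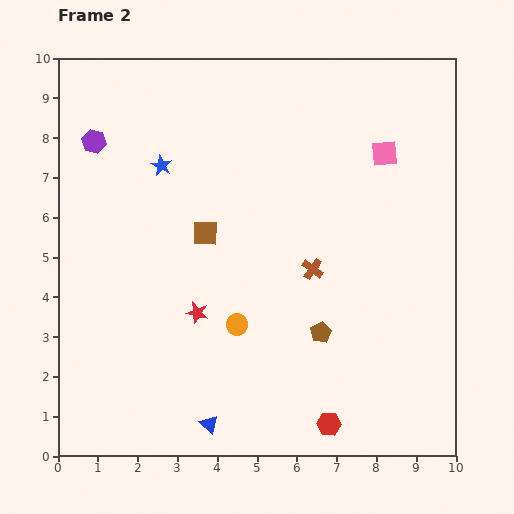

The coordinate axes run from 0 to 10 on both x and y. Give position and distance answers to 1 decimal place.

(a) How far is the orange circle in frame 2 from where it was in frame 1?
2.6

The orange circle moved from (7.1, 2.9) to (4.5, 3.3), a distance of √(2.6² + 0.4²) ≈ 2.6.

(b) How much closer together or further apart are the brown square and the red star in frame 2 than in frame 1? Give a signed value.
-1.8

Distance in frame 1: 3.8. Distance in frame 2: 2.0.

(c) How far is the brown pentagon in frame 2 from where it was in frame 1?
2.7

The brown pentagon moved from (7.9, 0.7) to (6.6, 3.1), a distance of √(1.3² + 2.4²) ≈ 2.7.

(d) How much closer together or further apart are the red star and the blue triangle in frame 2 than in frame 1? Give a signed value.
-3.3

Distance in frame 1: 6.1. Distance in frame 2: 2.8.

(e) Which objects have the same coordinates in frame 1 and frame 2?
the brown cross, the blue triangle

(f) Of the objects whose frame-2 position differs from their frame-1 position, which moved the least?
the purple hexagon

(moved 1.0)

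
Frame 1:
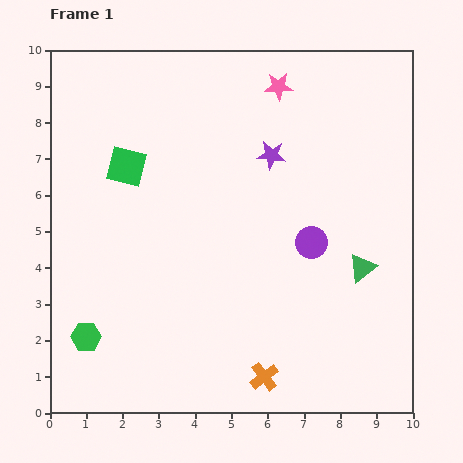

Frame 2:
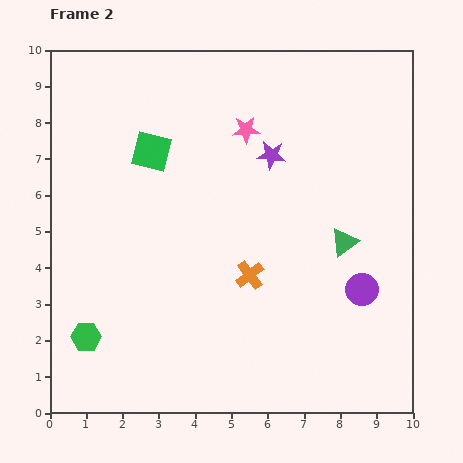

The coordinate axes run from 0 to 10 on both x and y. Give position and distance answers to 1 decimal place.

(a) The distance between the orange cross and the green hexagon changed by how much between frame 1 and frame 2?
-0.2

Distance in frame 1: 5.0. Distance in frame 2: 4.8.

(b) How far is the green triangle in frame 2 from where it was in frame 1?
0.9

The green triangle moved from (8.6, 4.0) to (8.1, 4.7), a distance of √(0.5² + 0.7²) ≈ 0.9.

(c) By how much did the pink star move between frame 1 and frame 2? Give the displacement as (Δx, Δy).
(-0.9, -1.2)

The pink star was at (6.3, 9.0) in frame 1 and (5.4, 7.8) in frame 2.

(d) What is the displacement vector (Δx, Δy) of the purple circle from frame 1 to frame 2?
(1.4, -1.3)

The purple circle was at (7.2, 4.7) in frame 1 and (8.6, 3.4) in frame 2.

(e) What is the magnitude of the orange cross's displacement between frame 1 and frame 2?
2.8

The orange cross moved from (5.9, 1.0) to (5.5, 3.8), a distance of √(0.4² + 2.8²) ≈ 2.8.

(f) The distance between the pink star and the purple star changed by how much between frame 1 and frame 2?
-0.9

Distance in frame 1: 1.9. Distance in frame 2: 1.0.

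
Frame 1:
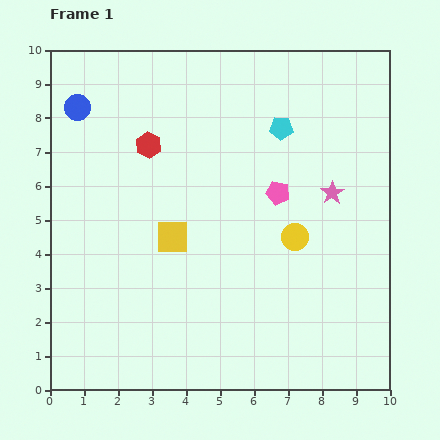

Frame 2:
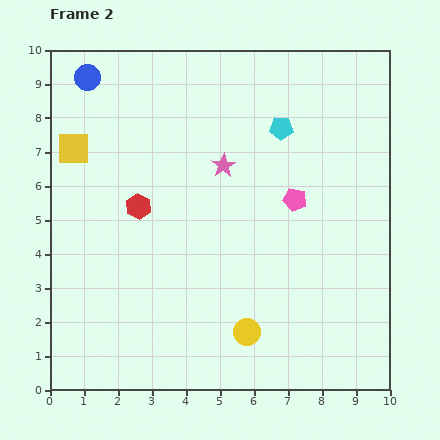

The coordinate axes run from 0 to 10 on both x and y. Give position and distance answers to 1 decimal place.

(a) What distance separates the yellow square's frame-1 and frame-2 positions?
3.9

The yellow square moved from (3.6, 4.5) to (0.7, 7.1), a distance of √(2.9² + 2.6²) ≈ 3.9.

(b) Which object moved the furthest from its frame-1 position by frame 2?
the yellow square

(moved 3.9; next 3.3)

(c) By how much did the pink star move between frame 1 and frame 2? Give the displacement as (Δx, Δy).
(-3.2, 0.8)

The pink star was at (8.3, 5.8) in frame 1 and (5.1, 6.6) in frame 2.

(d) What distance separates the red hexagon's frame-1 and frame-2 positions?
1.8

The red hexagon moved from (2.9, 7.2) to (2.6, 5.4), a distance of √(0.3² + 1.8²) ≈ 1.8.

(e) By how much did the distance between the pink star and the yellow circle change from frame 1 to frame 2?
+3.2

Distance in frame 1: 1.7. Distance in frame 2: 4.9.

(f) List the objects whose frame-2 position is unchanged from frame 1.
the cyan pentagon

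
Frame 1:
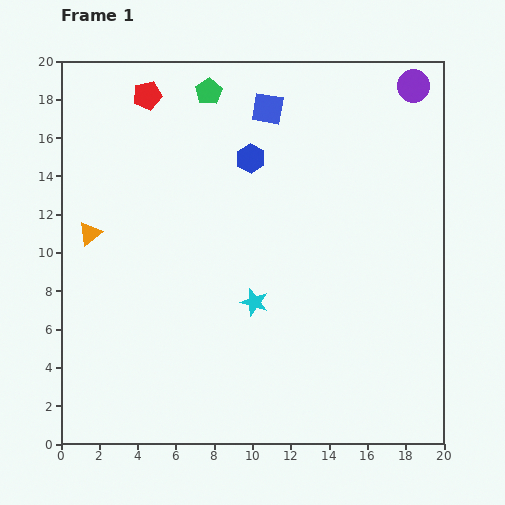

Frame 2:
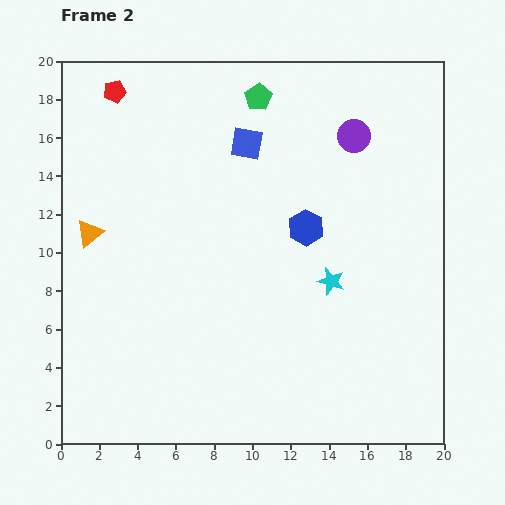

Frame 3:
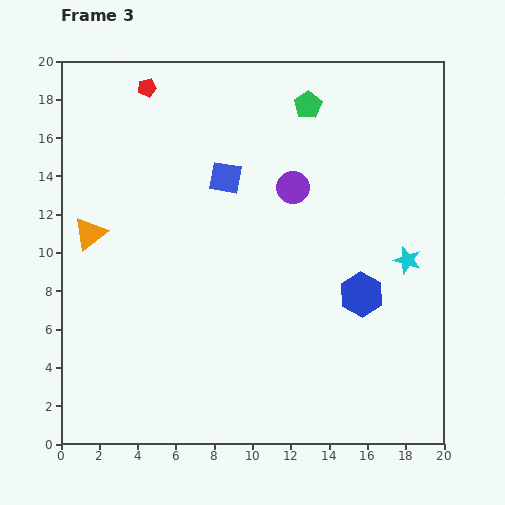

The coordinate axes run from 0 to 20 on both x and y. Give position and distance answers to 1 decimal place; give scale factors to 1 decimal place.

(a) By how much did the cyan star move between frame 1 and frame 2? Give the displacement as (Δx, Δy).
(4.0, 1.1)

The cyan star was at (10.1, 7.4) in frame 1 and (14.1, 8.5) in frame 2.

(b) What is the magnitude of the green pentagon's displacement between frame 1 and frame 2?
2.6

The green pentagon moved from (7.7, 18.4) to (10.3, 18.1), a distance of √(2.6² + 0.3²) ≈ 2.6.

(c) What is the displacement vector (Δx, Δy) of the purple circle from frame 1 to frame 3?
(-6.3, -5.3)

The purple circle was at (18.4, 18.7) in frame 1 and (12.1, 13.4) in frame 3.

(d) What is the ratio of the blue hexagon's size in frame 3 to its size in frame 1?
1.5×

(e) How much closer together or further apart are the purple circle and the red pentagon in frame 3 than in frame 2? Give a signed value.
-3.5

Distance in frame 2: 12.7. Distance in frame 3: 9.2.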